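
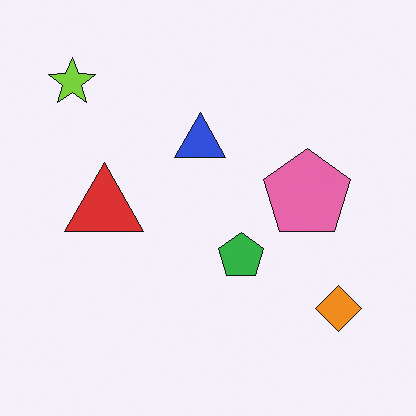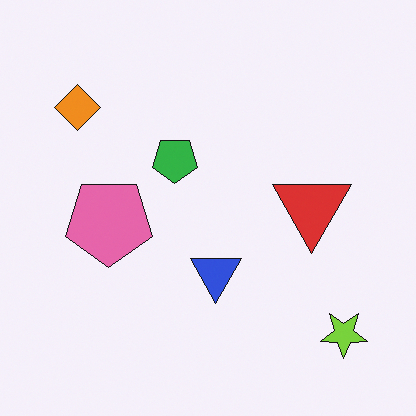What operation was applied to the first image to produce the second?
The transformation is: rotated 180°.

The lime star sits in the top-left of the first image and the bottom-right of the second — consistent with a whole-image 180° rotation.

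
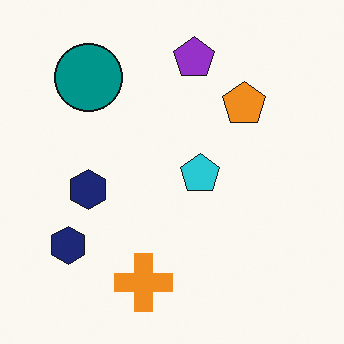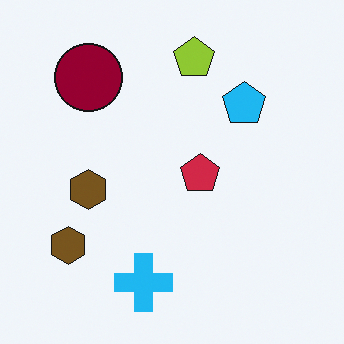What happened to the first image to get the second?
It was hue-shifted through roughly half the color wheel.

Every shape's color has rotated by the same amount around the hue wheel — a uniform hue shift.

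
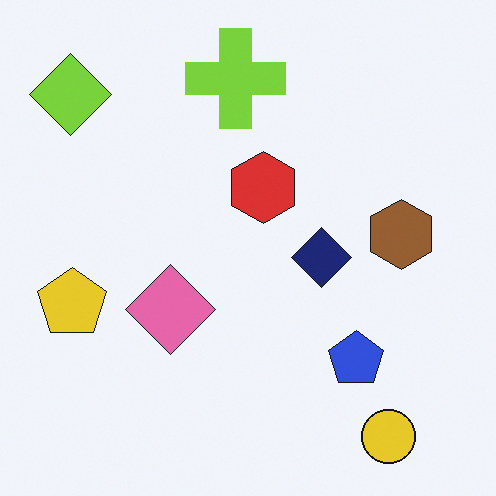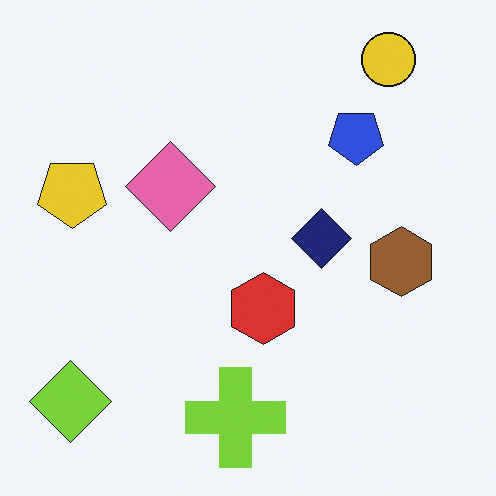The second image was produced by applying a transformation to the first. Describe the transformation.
Flipped vertically (top ↔ bottom).

The yellow circle is in the bottom-right of the first image and the top-right of the second — shapes on opposite sides of the horizontal midline have swapped in a mirror flip.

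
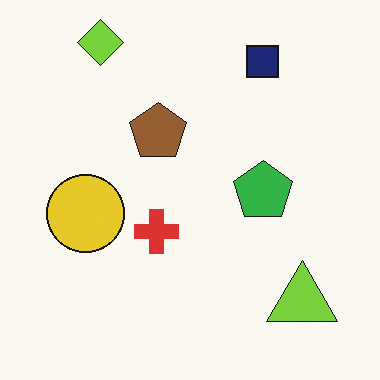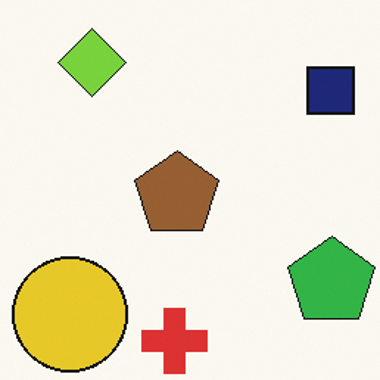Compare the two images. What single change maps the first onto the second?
The image was cropped slightly and scaled back up.

The visible shapes are larger and the field of view is narrower; shapes near the original edges may be partly or wholly outside the frame — a crop-and-rescale.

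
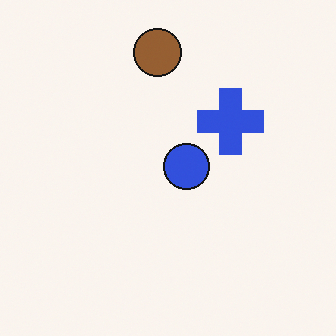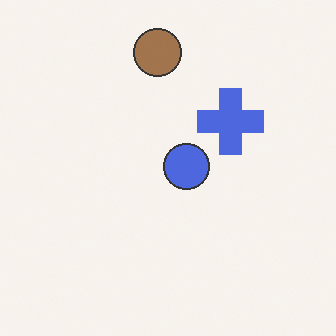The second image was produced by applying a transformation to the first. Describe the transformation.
It was given slightly reduced contrast.

Tones are pushed toward mid-grey across the whole image — a global contrast change.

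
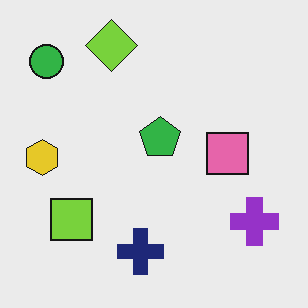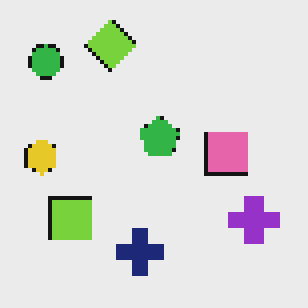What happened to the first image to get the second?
This is the original image mildly pixelated.

Shapes are reduced to large square blocks; fine edges and outlines are lost — a downscale-then-upscale (mosaic) effect.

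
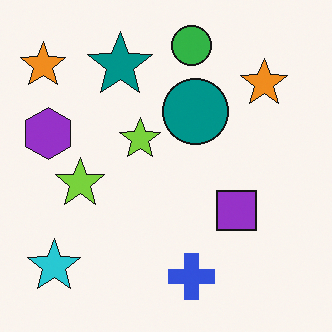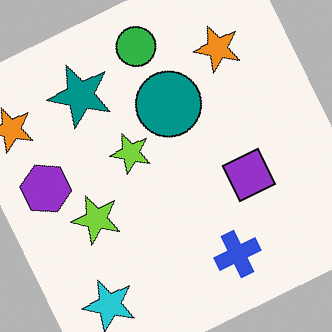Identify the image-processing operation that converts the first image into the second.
Rotated counter-clockwise by a clearly visible amount.

Every shape is tilted by the same angle and the image corners show triangular fill wedges — a whole-image rotation by a non-right angle.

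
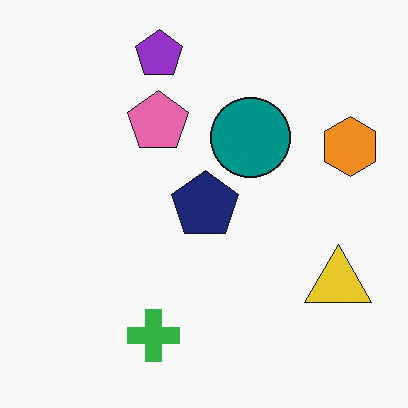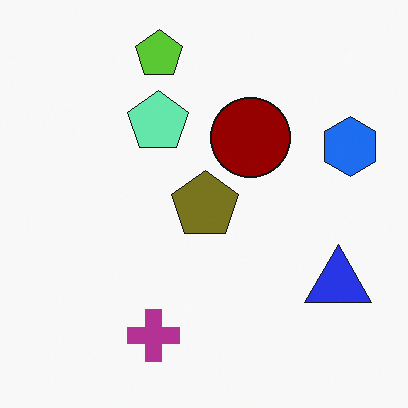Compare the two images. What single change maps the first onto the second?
The image was hue-shifted by a large amount.

Every shape's color has rotated by the same amount around the hue wheel — a uniform hue shift.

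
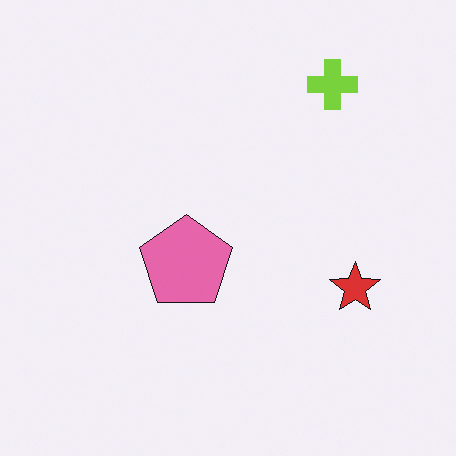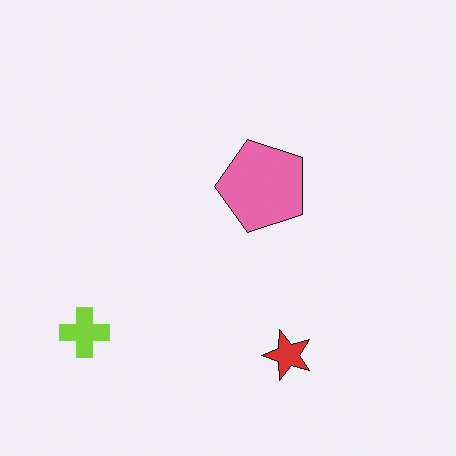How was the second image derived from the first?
It was transposed (reflected across the top-left ↔ bottom-right diagonal).

Shapes have swapped their row and column positions — what was in the top-right is now in the bottom-left — a diagonal reflection.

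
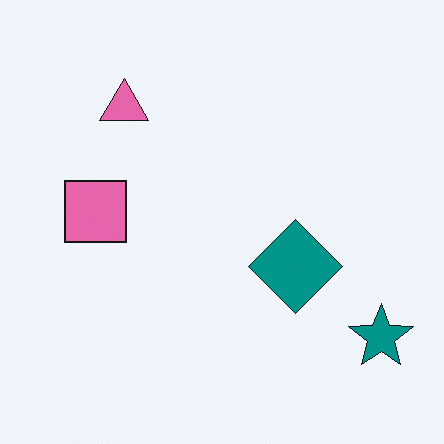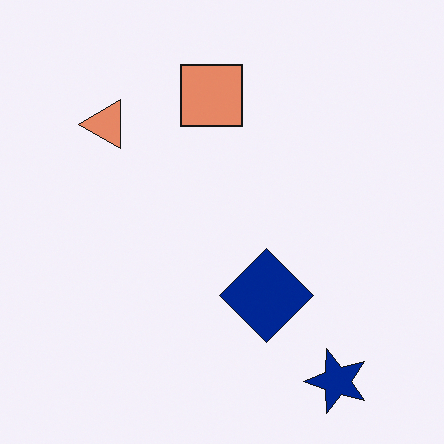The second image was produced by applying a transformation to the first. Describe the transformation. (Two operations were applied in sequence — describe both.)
Transposed (reflected across the top-left ↔ bottom-right diagonal), then hue-shifted slightly.

Shapes have swapped their row and column positions — what was in the top-right is now in the bottom-left — a diagonal reflection. Every shape's color has rotated by the same amount around the hue wheel — a uniform hue shift.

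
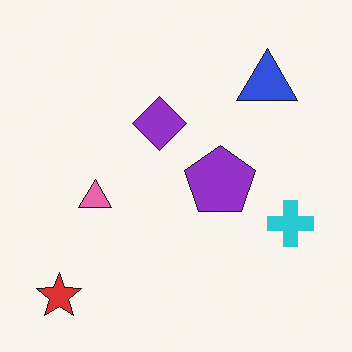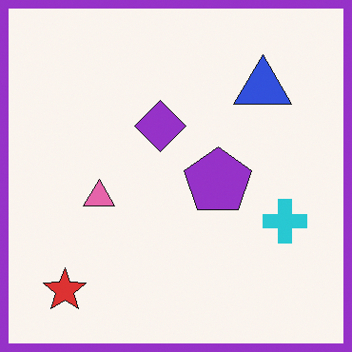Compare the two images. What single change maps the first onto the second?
The image was framed with a purple border.

A solid purple frame runs around the edge of the second image, with the content slightly shrunk inside it.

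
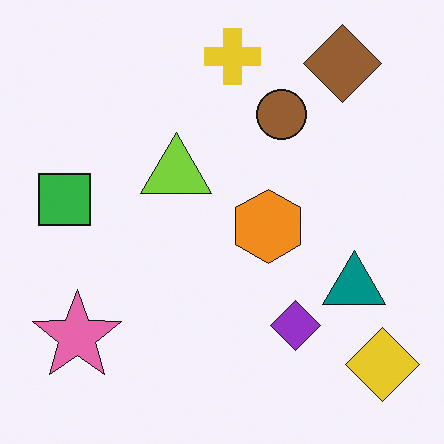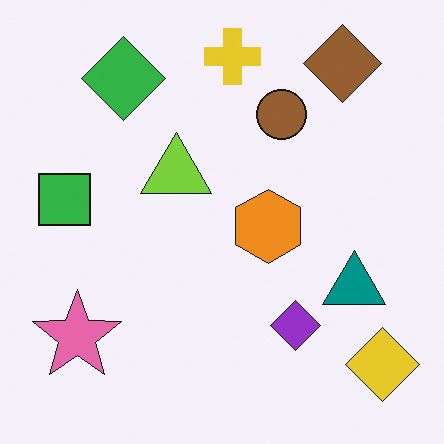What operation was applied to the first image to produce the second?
This is the original image overlaid with an additional green diamond.

A green diamond appears in the second image that is absent from the first.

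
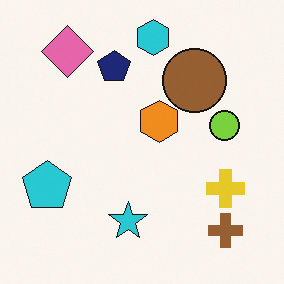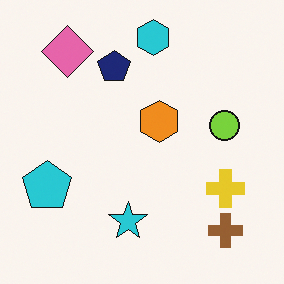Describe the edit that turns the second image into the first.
The transformation is: overlaid with an additional brown circle.

A brown circle appears in the first image that is absent from the second.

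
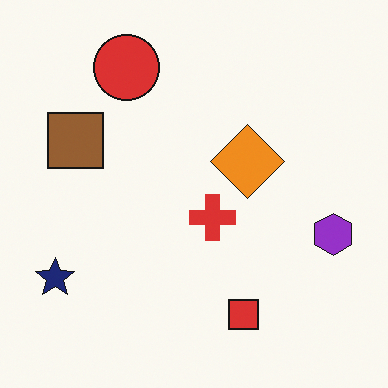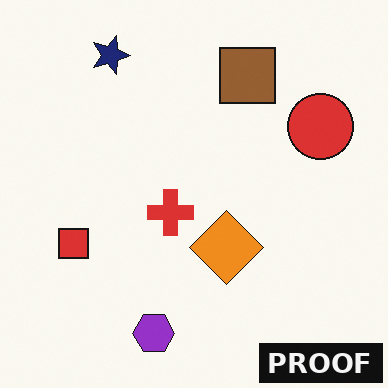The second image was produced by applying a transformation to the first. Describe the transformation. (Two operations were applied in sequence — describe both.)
This is the original image rotated 90° clockwise, then watermarked with the text "PROOF" in the lower-right corner.

The navy star sits in the bottom-left of the first image and the top-left of the second — consistent with a whole-image 90° clockwise rotation. A dark label reading "PROOF" appears in the lower-right corner.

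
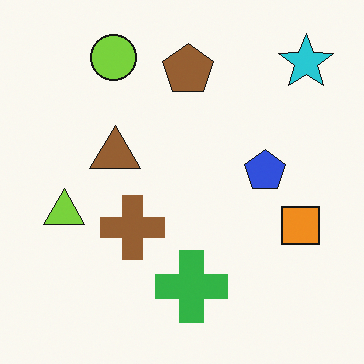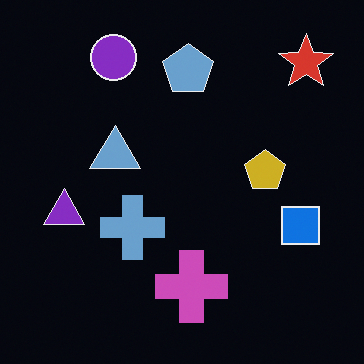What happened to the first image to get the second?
This is the original image color-inverted (negative).

The light background has become dark and every shape's color is its complement — a photographic negative.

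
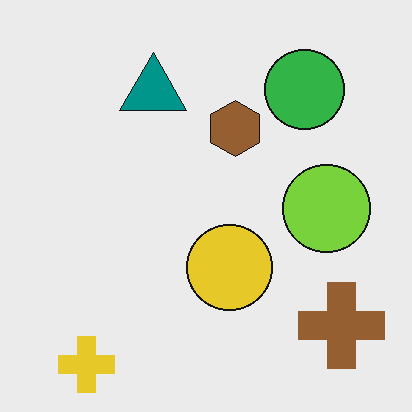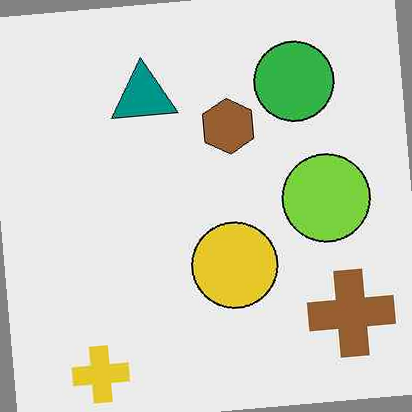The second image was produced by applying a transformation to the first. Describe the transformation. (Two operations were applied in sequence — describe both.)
This is the original image JPEG-compressed with visible artifacts, then rotated counter-clockwise by a few degrees.

Blocky 8×8 compression artifacts appear around shape edges and the flat background shows ringing — characteristic JPEG degradation. Every shape is tilted by the same angle and the image corners show triangular fill wedges — a whole-image rotation by a non-right angle.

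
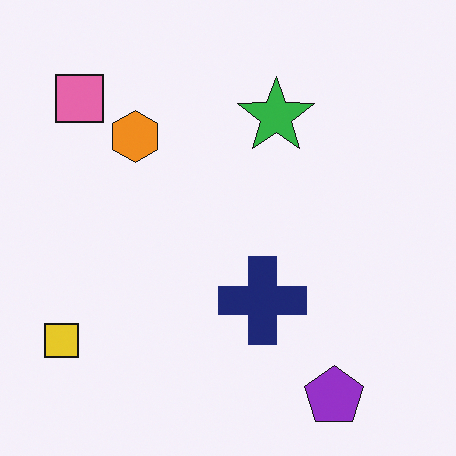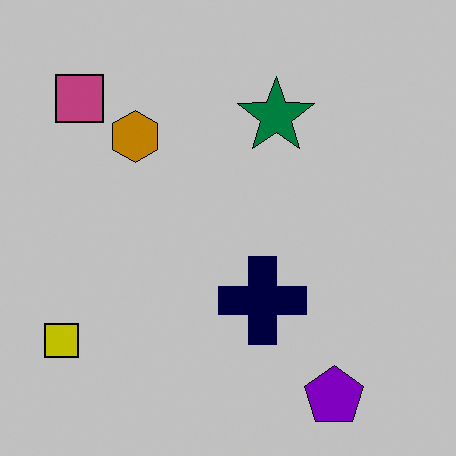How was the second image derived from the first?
The image was aggressively posterized.

Each flat color has snapped to a coarser quantized level — most visibly, the near-white background has dropped to a flat grey.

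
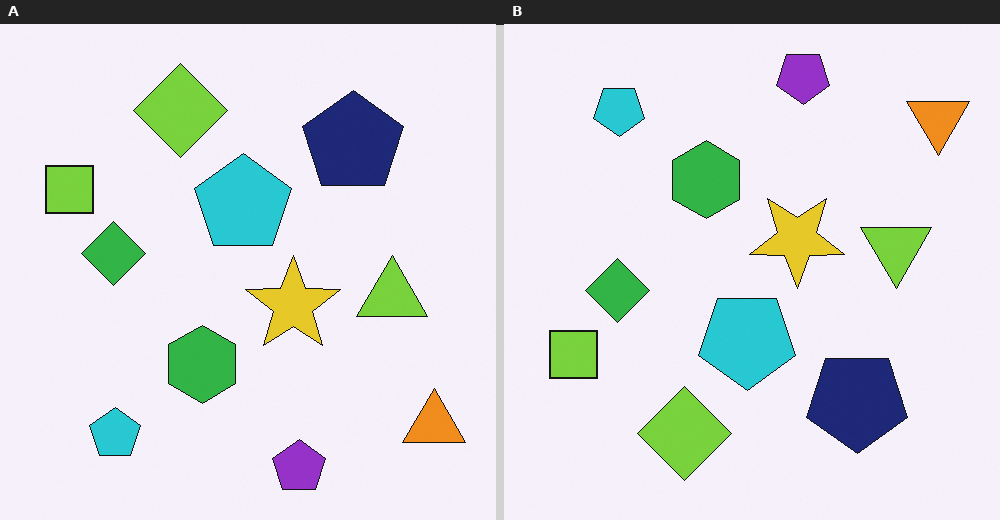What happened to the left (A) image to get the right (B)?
Flipped vertically (top ↔ bottom).

The purple pentagon is in the bottom of the left (A) image and the top of the right (B) — shapes on opposite sides of the horizontal midline have swapped in a mirror flip.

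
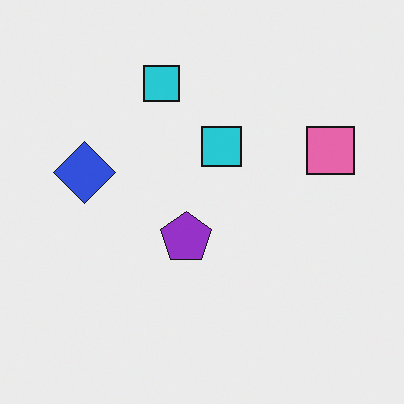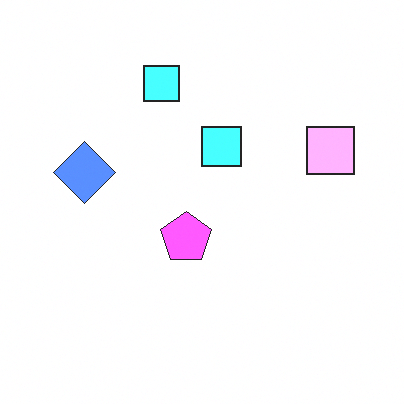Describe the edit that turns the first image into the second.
It was substantially brightened.

Every pixel — background and shapes alike — is uniformly brightened.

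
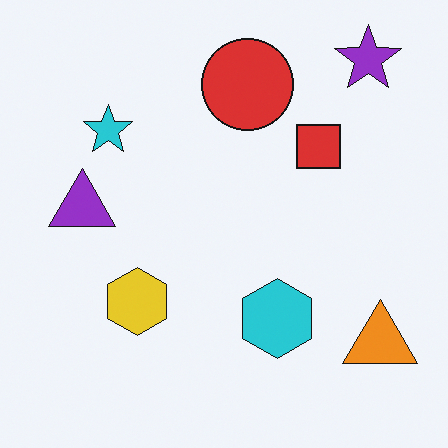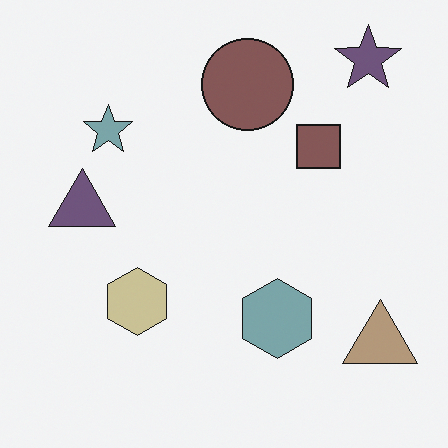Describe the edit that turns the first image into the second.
It was made much more muted (saturation change).

All colors are more muted and greyish — a global saturation change.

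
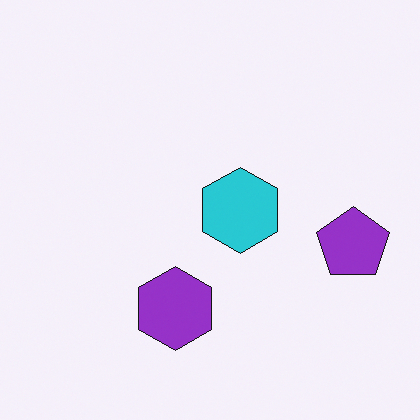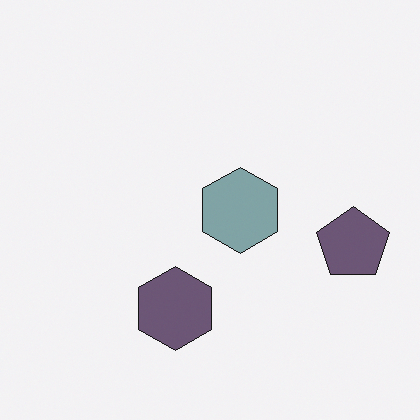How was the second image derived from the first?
The second image is the first made much more muted (saturation change).

All colors are more muted and greyish — a global saturation change.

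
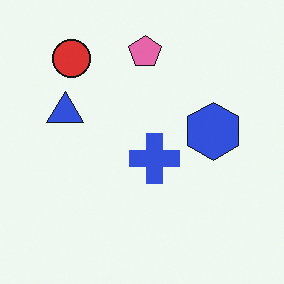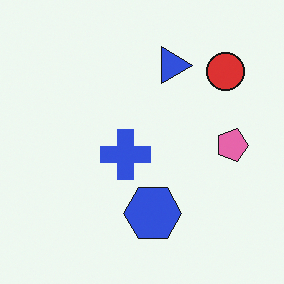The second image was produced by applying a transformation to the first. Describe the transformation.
It was rotated 90° clockwise.

The red circle sits in the top-left of the first image and the top-right of the second — consistent with a whole-image 90° clockwise rotation.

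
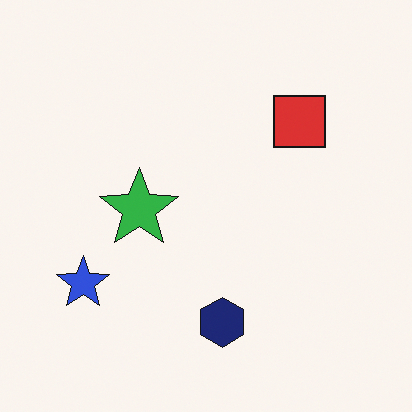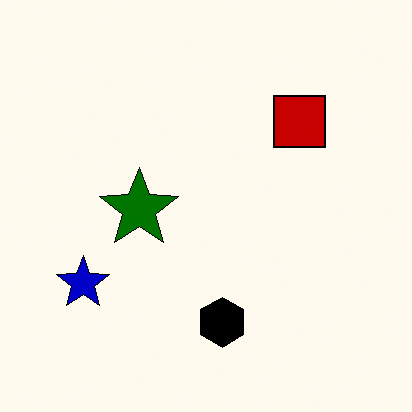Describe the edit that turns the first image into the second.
Boosted in contrast.

Tones are pushed away from mid-grey across the whole image — a global contrast change.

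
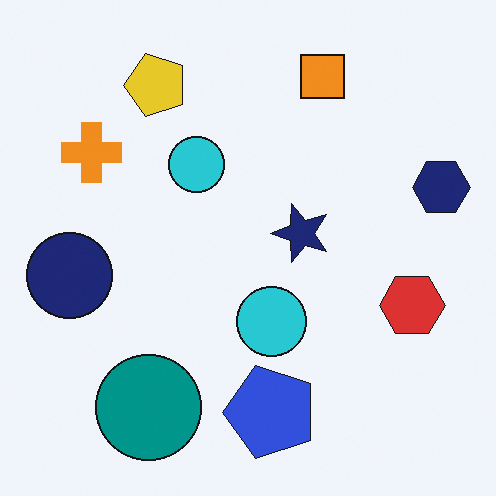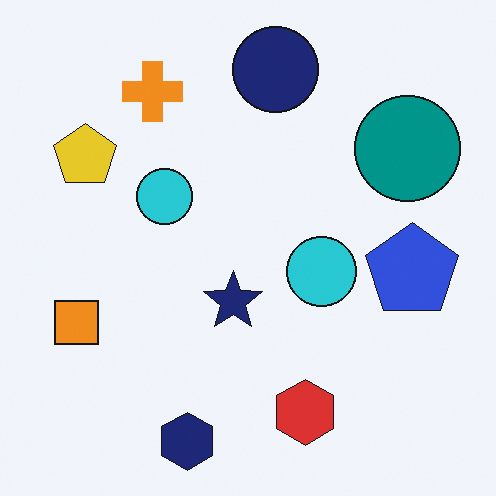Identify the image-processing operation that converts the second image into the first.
The first image is the second transposed (reflected across the top-left ↔ bottom-right diagonal).

Shapes have swapped their row and column positions — what was in the top-right is now in the bottom-left — a diagonal reflection.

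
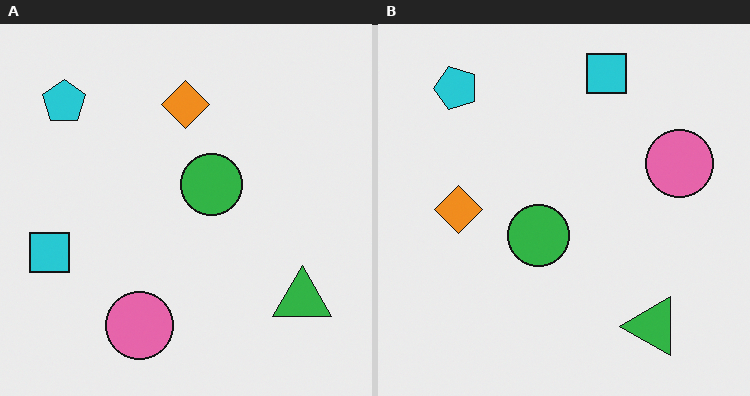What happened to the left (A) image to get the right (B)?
The transformation is: transposed (reflected across the top-left ↔ bottom-right diagonal).

Shapes have swapped their row and column positions — what was in the top-right is now in the bottom-left — a diagonal reflection.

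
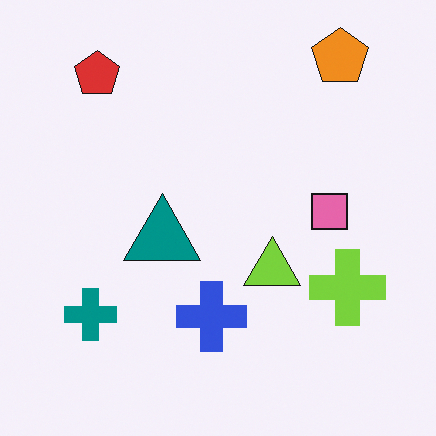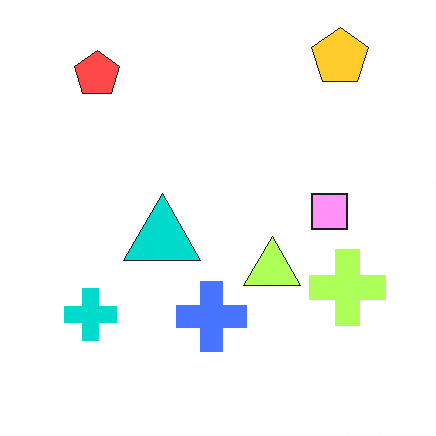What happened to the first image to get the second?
Noticeably brightened.

Every pixel — background and shapes alike — is uniformly brightened.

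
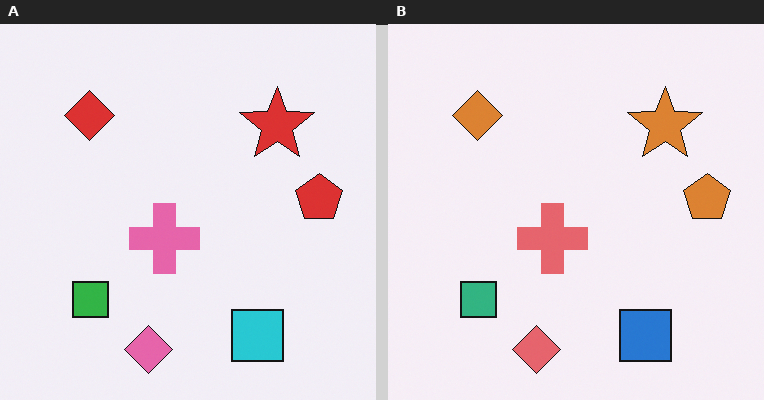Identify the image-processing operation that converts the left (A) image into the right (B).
The right (B) image is the left (A) hue-shifted by a small amount.

Every shape's color has rotated by the same amount around the hue wheel — a uniform hue shift.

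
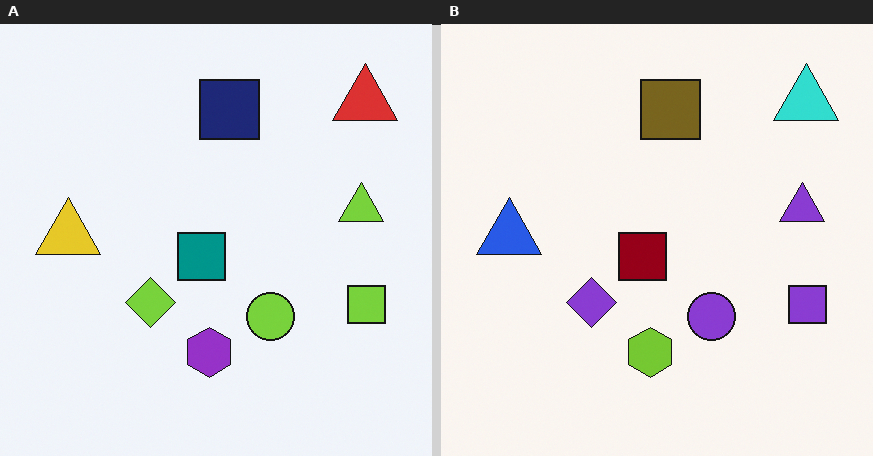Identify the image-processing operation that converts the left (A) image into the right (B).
The transformation is: hue-shifted through roughly half the color wheel.

Every shape's color has rotated by the same amount around the hue wheel — a uniform hue shift.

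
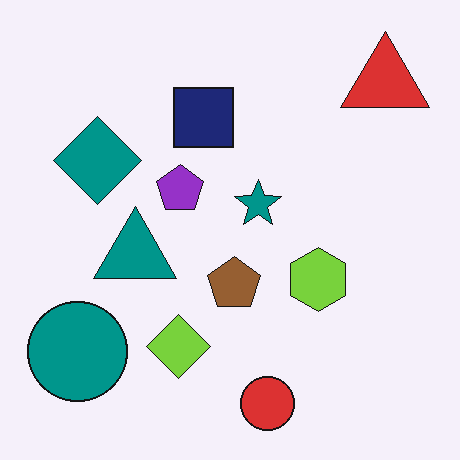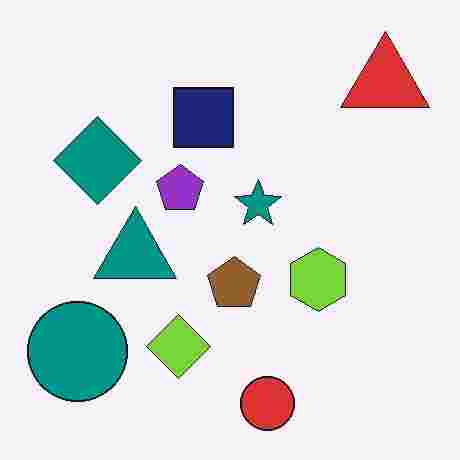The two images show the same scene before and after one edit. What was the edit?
The transformation is: degraded with heavy JPEG compression.

Blocky 8×8 compression artifacts appear around shape edges and the flat background shows ringing — characteristic JPEG degradation.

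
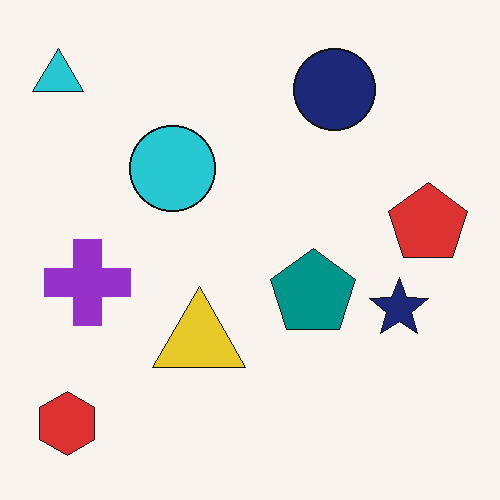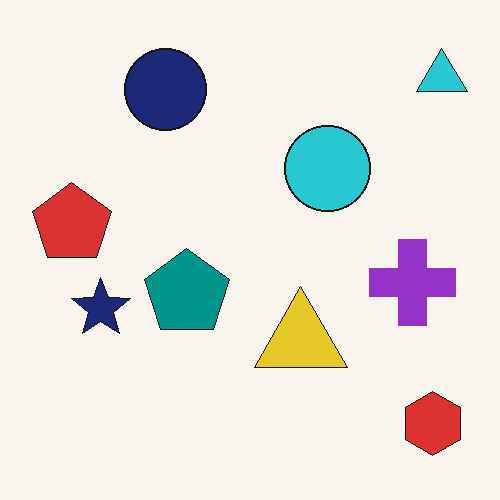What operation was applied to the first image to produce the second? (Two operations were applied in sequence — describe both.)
The image was flipped horizontally (left ↔ right), then JPEG-compressed with visible artifacts.

The cyan triangle is in the top-left of the first image and the top-right of the second — shapes on opposite sides of the vertical midline have swapped in a mirror flip. Blocky 8×8 compression artifacts appear around shape edges and the flat background shows ringing — characteristic JPEG degradation.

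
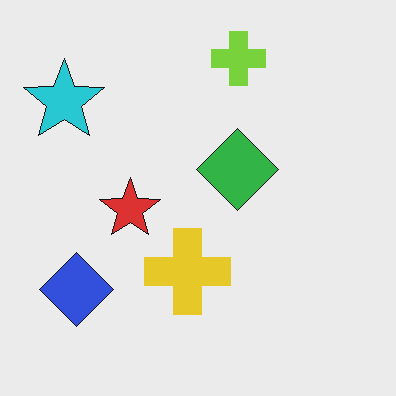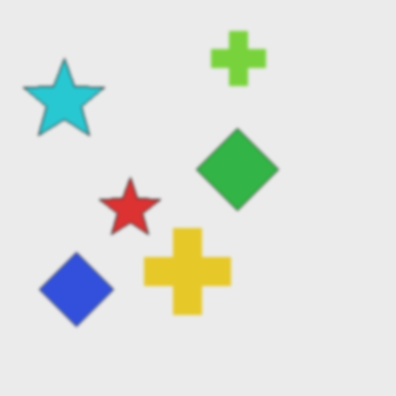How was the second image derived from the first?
Lightly blurred.

Shape edges and outlines are uniformly softened across the whole image.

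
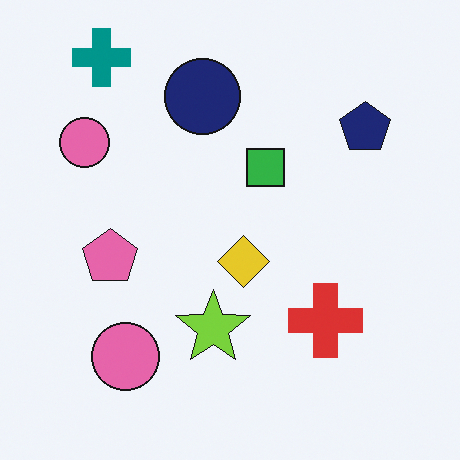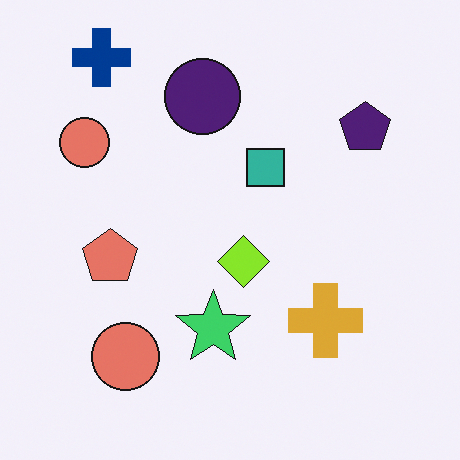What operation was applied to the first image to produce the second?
Hue-shifted by a small amount.

Every shape's color has rotated by the same amount around the hue wheel — a uniform hue shift.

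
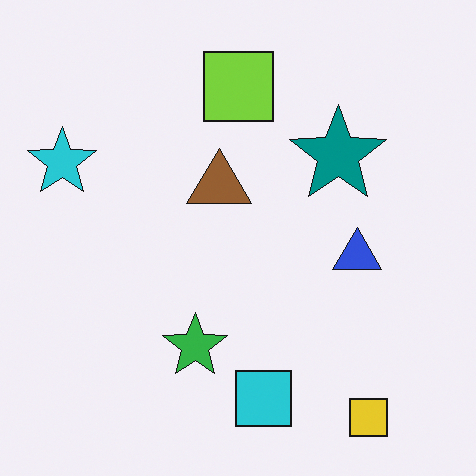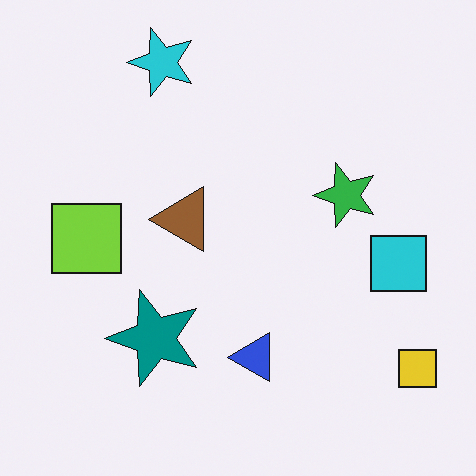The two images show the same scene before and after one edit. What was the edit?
Transposed (reflected across the top-left ↔ bottom-right diagonal).

Shapes have swapped their row and column positions — what was in the top-right is now in the bottom-left — a diagonal reflection.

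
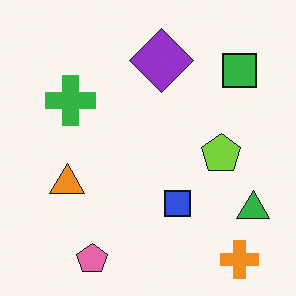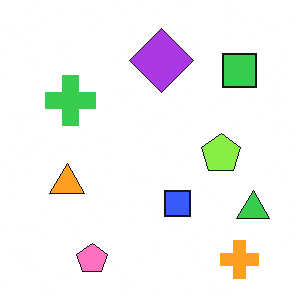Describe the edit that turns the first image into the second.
The transformation is: brightened a little.

Every pixel — background and shapes alike — is uniformly brightened.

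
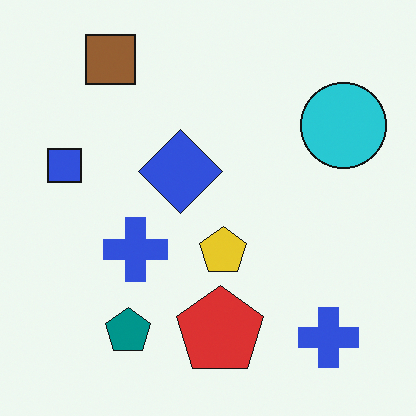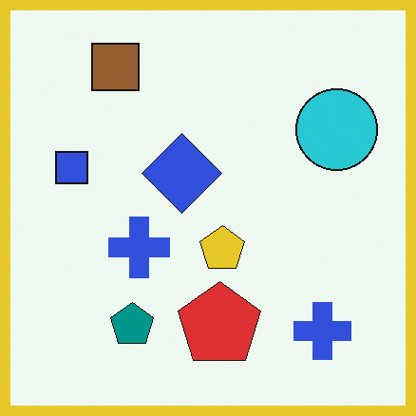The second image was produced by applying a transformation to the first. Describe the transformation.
The image was framed with a yellow border.

A solid yellow frame runs around the edge of the second image, with the content slightly shrunk inside it.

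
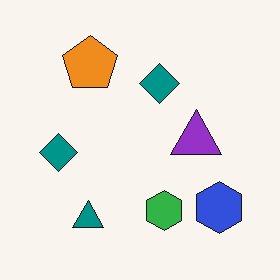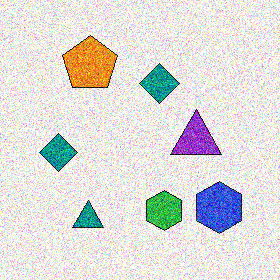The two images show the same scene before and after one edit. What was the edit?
Degraded with heavy additive noise.

Random speckle covers the whole image, including the flat background.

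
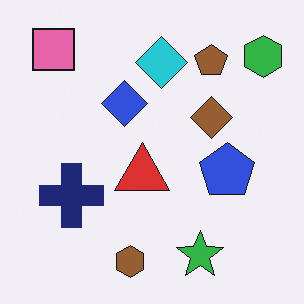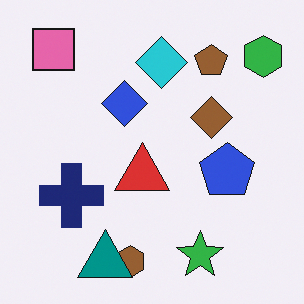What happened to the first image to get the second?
The image was overlaid with an additional teal triangle.

A teal triangle appears in the second image that is absent from the first.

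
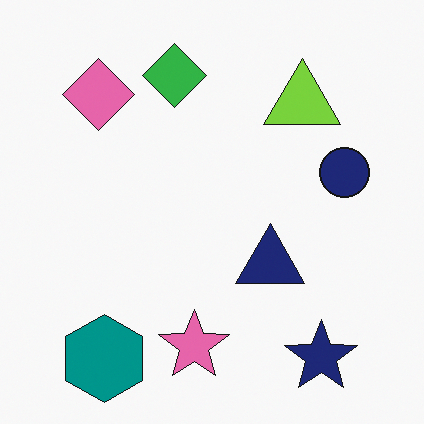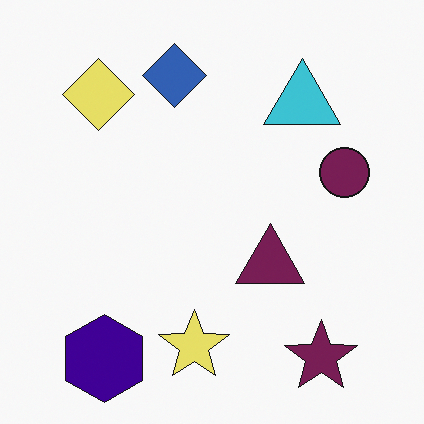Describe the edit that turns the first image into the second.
The second image is the first hue-shifted through roughly a third of the color wheel.

Every shape's color has rotated by the same amount around the hue wheel — a uniform hue shift.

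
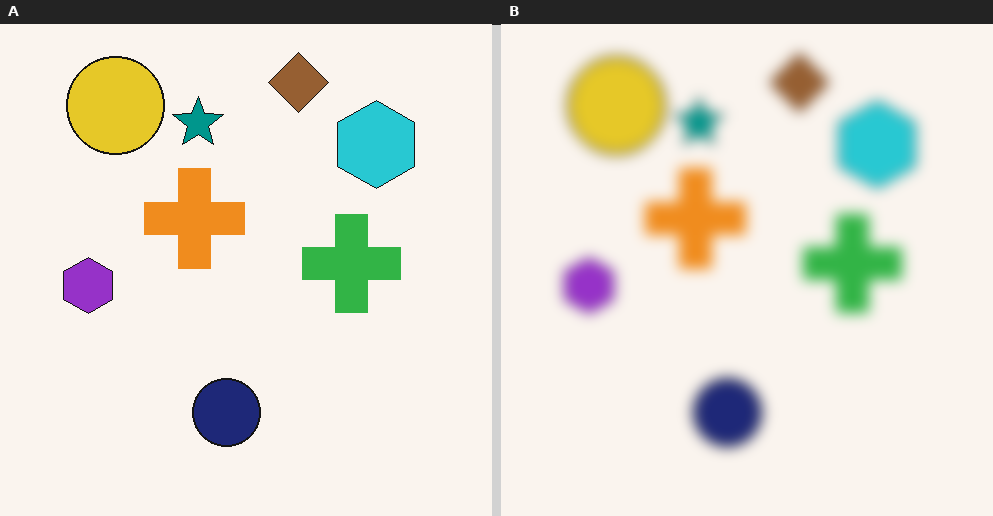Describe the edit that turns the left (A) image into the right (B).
The right (B) image is the left (A) heavily blurred.

Shape edges and outlines are uniformly softened across the whole image.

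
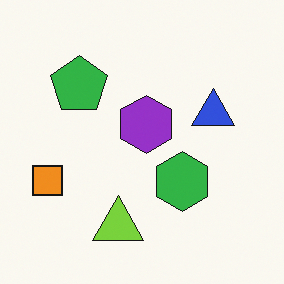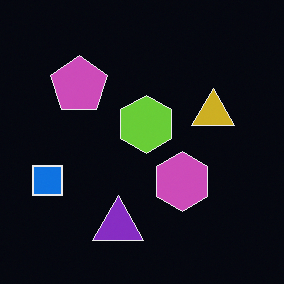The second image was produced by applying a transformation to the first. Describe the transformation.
This is the original image color-inverted (negative).

The light background has become dark and every shape's color is its complement — a photographic negative.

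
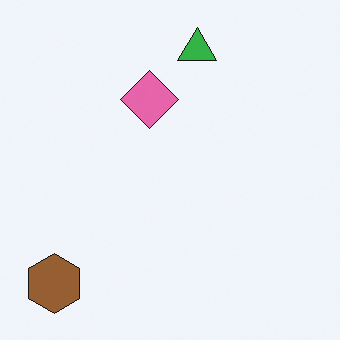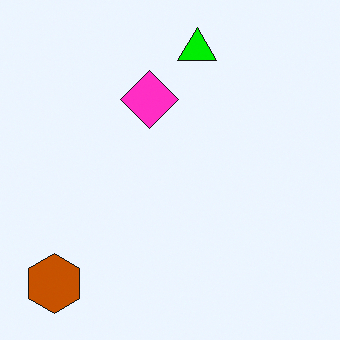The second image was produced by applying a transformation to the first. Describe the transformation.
The transformation is: made much more vivid (saturation change).

All colors are more vivid — a global saturation change.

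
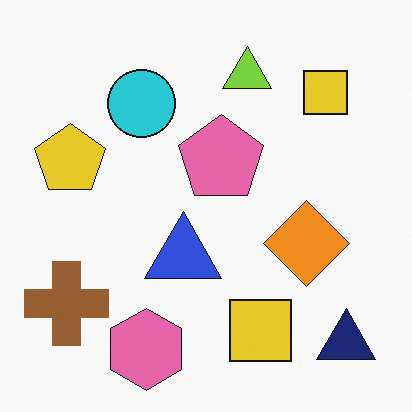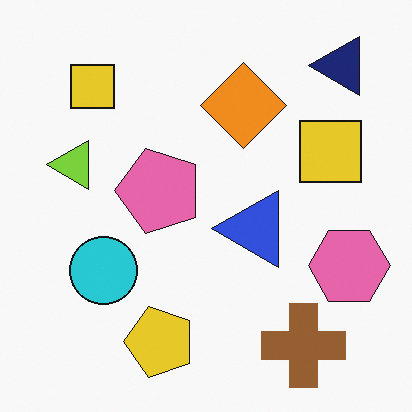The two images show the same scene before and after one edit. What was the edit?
The transformation is: rotated 90° counter-clockwise.

The navy triangle sits in the bottom-right of the first image and the top-right of the second — consistent with a whole-image 90° counter-clockwise rotation.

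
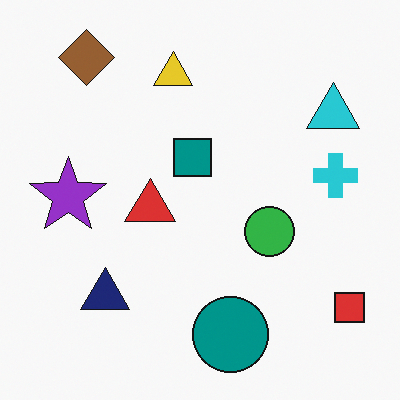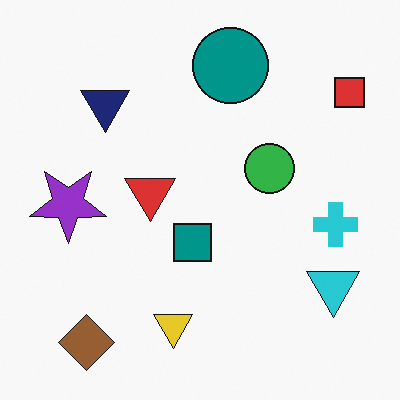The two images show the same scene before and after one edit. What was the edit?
The image was flipped vertically (top ↔ bottom).

The brown diamond is in the top-left of the first image and the bottom-left of the second — shapes on opposite sides of the horizontal midline have swapped in a mirror flip.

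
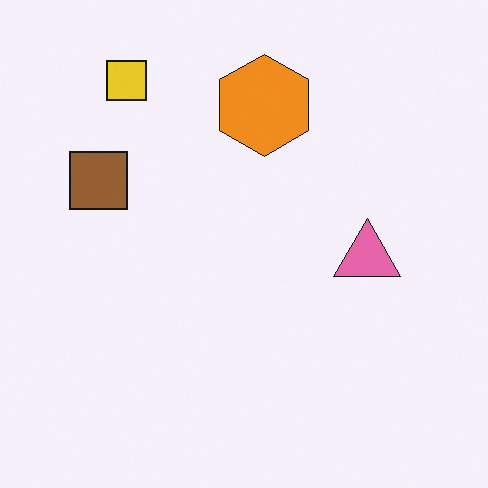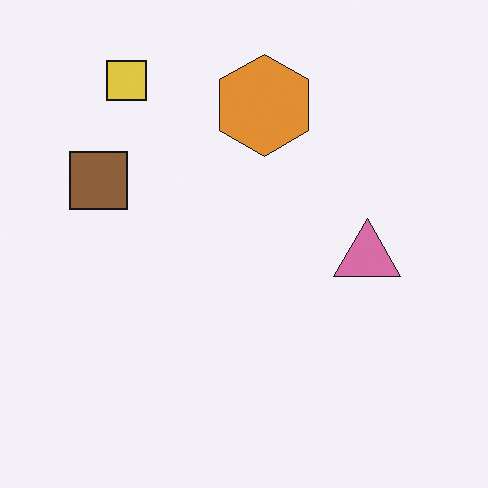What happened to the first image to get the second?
It was slightly desaturated.

All colors are more muted and greyish — a global saturation change.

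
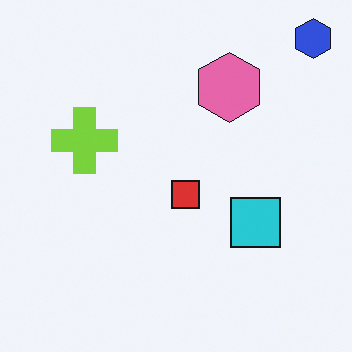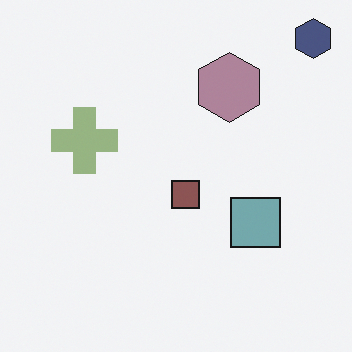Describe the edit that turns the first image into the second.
The image was heavily desaturated.

All colors are more muted and greyish — a global saturation change.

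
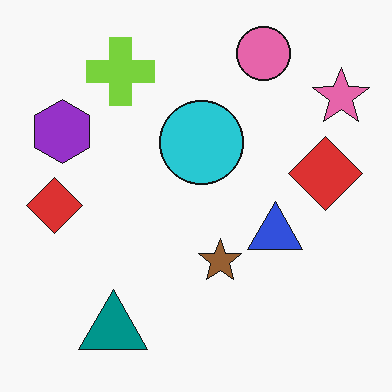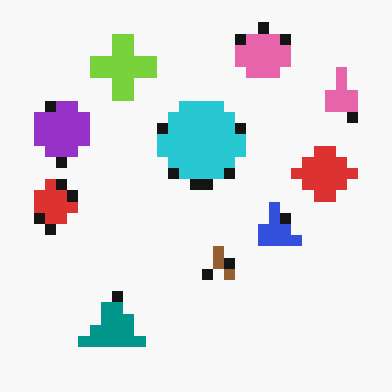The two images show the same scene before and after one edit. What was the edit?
Coarsely pixelated.

Shapes are reduced to large square blocks; fine edges and outlines are lost — a downscale-then-upscale (mosaic) effect.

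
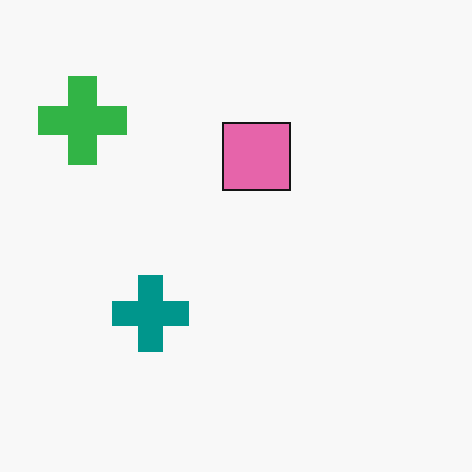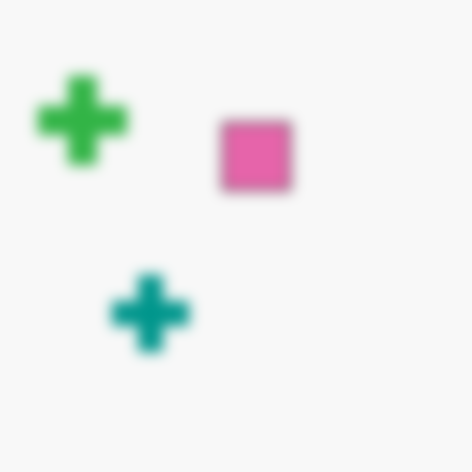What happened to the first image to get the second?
It was strongly gaussian-blurred.

Shape edges and outlines are uniformly softened across the whole image.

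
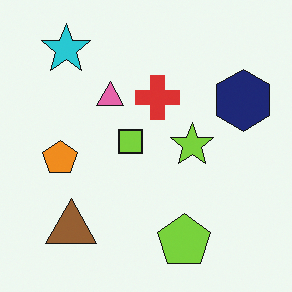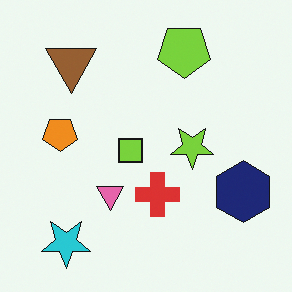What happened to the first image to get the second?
The second image is the first flipped vertically (top ↔ bottom).

The cyan star is in the top-left of the first image and the bottom-left of the second — shapes on opposite sides of the horizontal midline have swapped in a mirror flip.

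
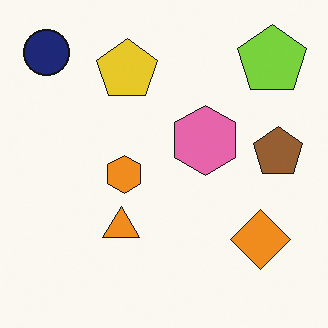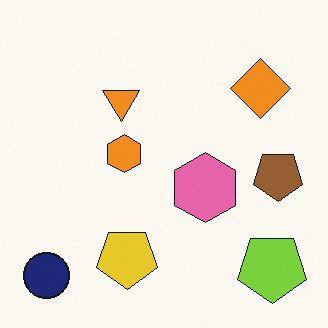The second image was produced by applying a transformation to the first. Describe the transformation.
Flipped vertically (top ↔ bottom).

The navy circle is in the top-left of the first image and the bottom-left of the second — shapes on opposite sides of the horizontal midline have swapped in a mirror flip.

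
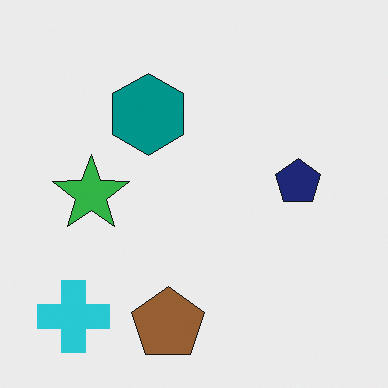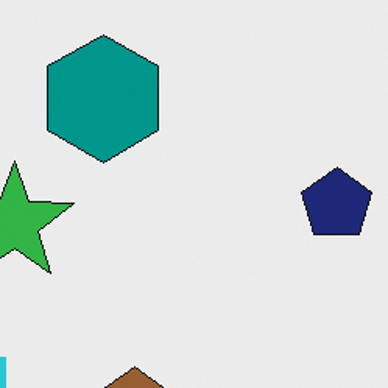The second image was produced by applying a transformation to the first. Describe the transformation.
This is the original image cropped slightly and scaled back up.

The visible shapes are larger and the field of view is narrower; shapes near the original edges may be partly or wholly outside the frame — a crop-and-rescale.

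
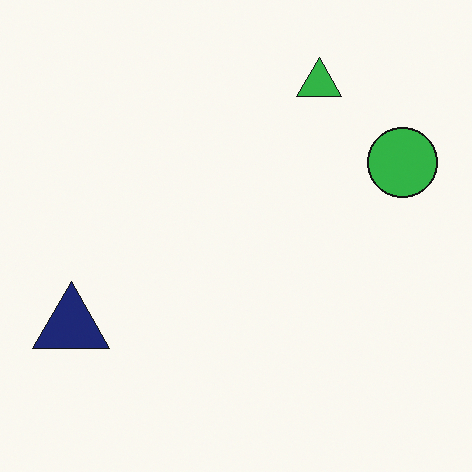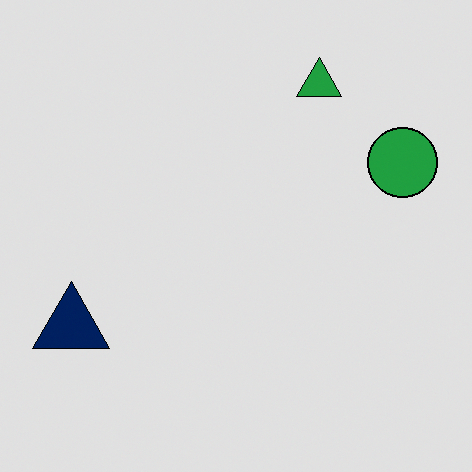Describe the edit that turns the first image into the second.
The second image is the first posterized to a reduced palette.

Each flat color has snapped to a coarser quantized level — most visibly, the near-white background has dropped to a flat grey.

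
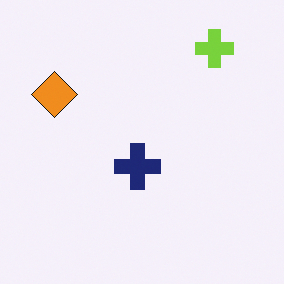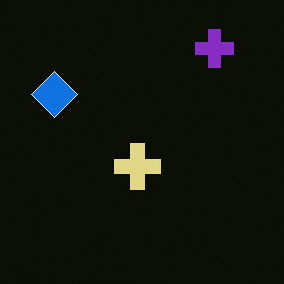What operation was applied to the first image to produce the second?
This is the original image color-inverted (negative).

The light background has become dark and every shape's color is its complement — a photographic negative.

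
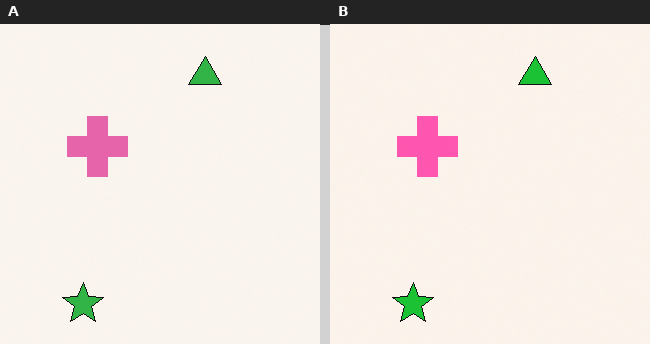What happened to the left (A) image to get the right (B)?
Slightly oversaturated.

All colors are more vivid — a global saturation change.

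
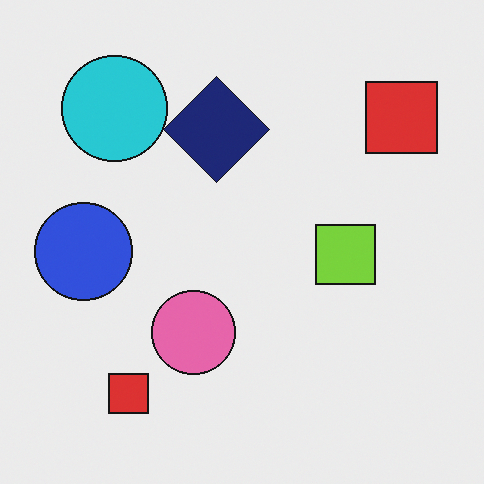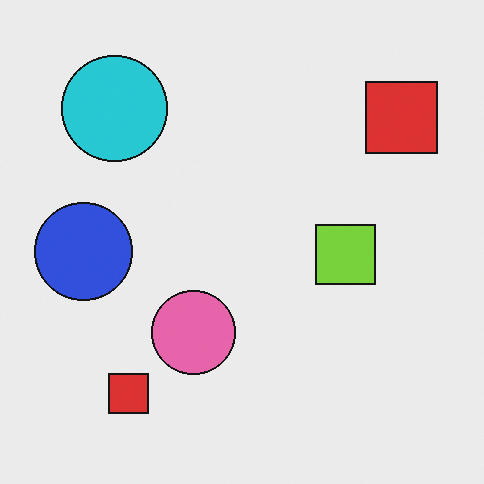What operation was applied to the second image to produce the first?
Overlaid with an additional navy diamond.

A navy diamond appears in the first image that is absent from the second.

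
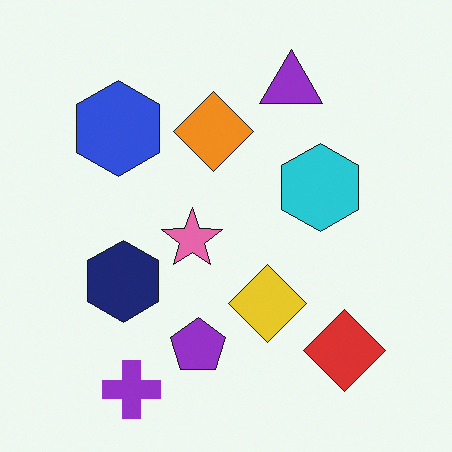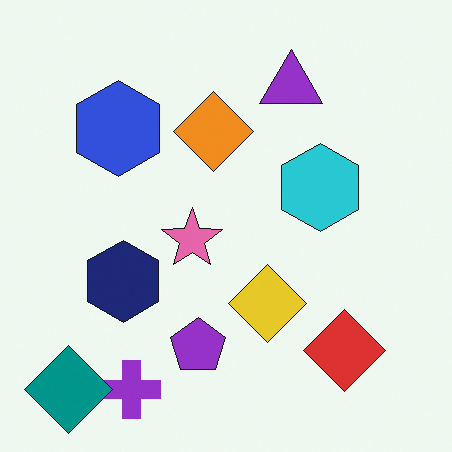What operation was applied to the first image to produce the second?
The transformation is: overlaid with an additional teal diamond.

A teal diamond appears in the second image that is absent from the first.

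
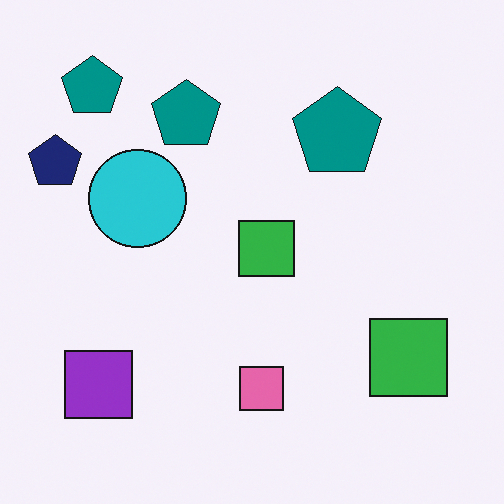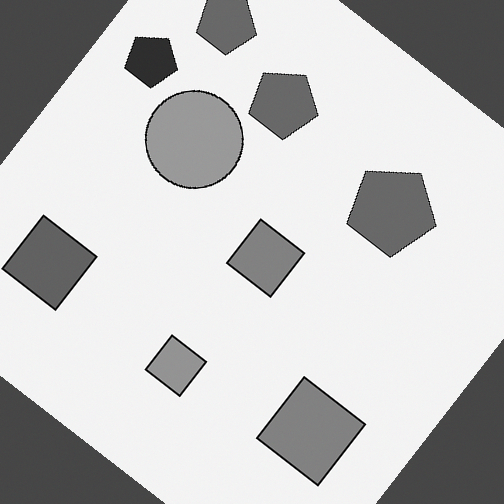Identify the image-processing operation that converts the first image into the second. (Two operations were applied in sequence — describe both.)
This is the original image converted to grayscale, then rotated clockwise by a large amount — several tens of degrees.

All color is removed — every shape is now a shade of grey. Every shape is tilted by the same angle and the image corners show triangular fill wedges — a whole-image rotation by a non-right angle.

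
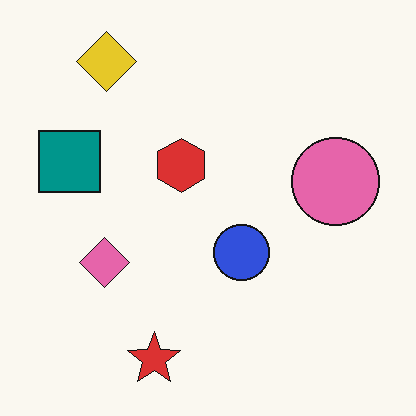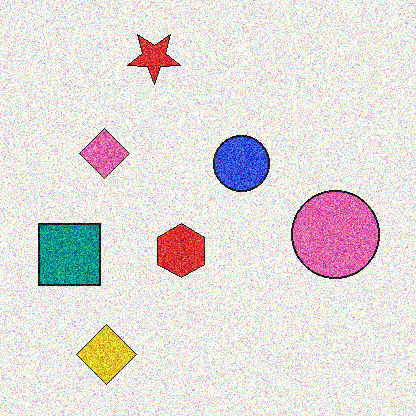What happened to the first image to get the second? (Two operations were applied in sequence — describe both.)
The second image is the first degraded with strong gaussian noise, then flipped vertically (top ↔ bottom).

Random speckle covers the whole image, including the flat background. The red star is in the bottom of the first image and the top of the second — shapes on opposite sides of the horizontal midline have swapped in a mirror flip.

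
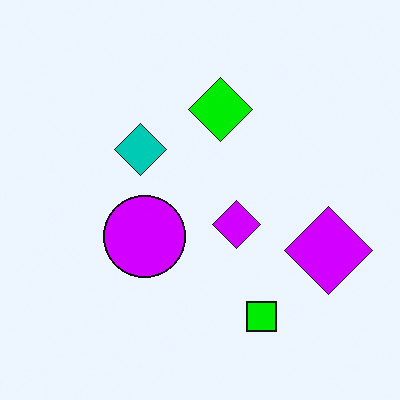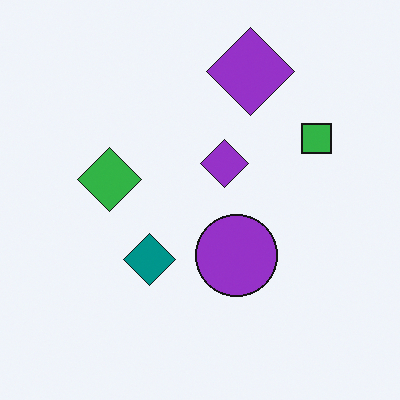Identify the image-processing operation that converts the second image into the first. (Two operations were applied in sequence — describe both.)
It was heavily oversaturated, then rotated 90° clockwise.

All colors are more vivid — a global saturation change. The green square sits in the right of the second image and the bottom of the first — consistent with a whole-image 90° clockwise rotation.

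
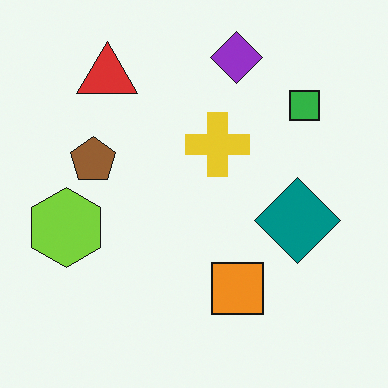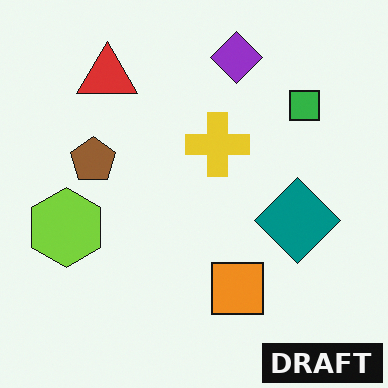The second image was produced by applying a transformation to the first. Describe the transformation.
This is the original image watermarked with the text "DRAFT" in the lower-right corner.

A dark label reading "DRAFT" appears in the lower-right corner.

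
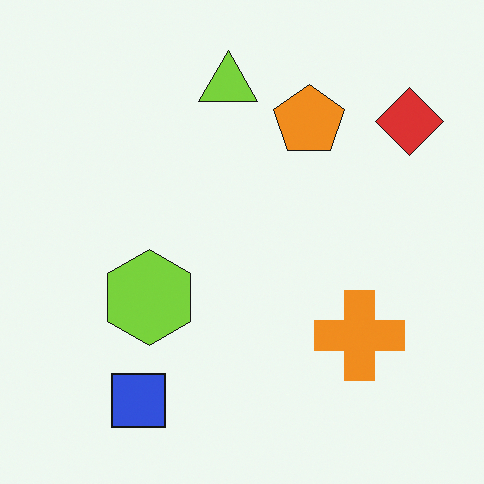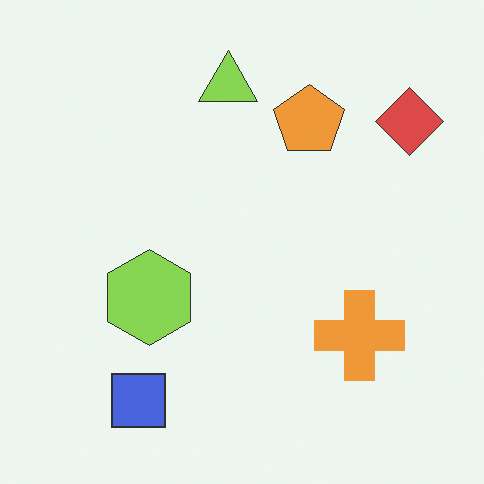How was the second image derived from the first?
The image was given slightly reduced contrast.

Tones are pushed toward mid-grey across the whole image — a global contrast change.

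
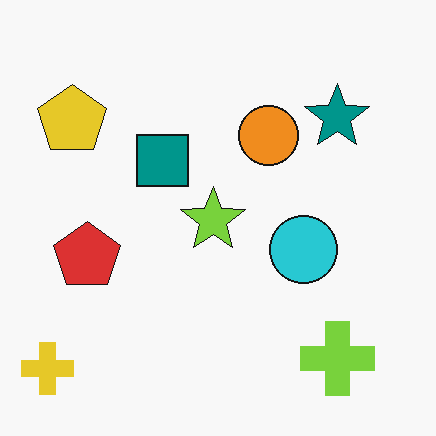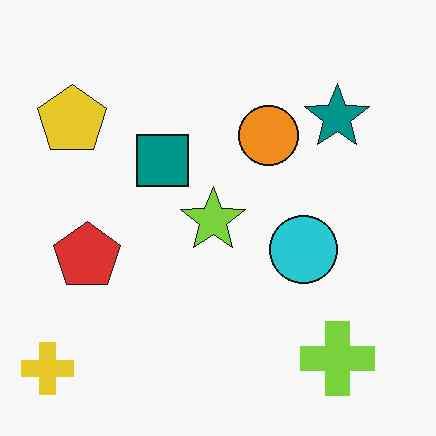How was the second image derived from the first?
It was JPEG-compressed with visible artifacts.

Blocky 8×8 compression artifacts appear around shape edges and the flat background shows ringing — characteristic JPEG degradation.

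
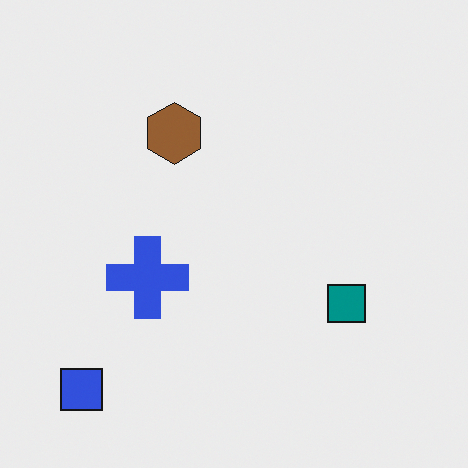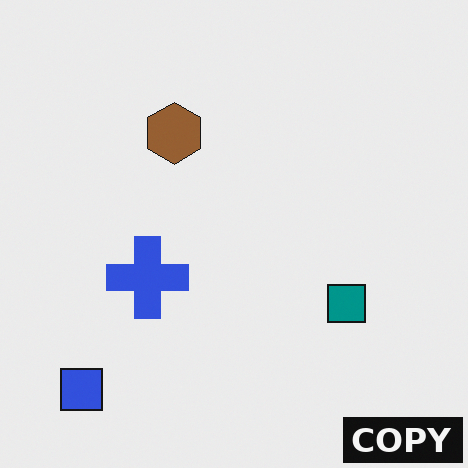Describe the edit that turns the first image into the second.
The second image is the first watermarked with the text "COPY" in the lower-right corner.

A dark label reading "COPY" appears in the lower-right corner.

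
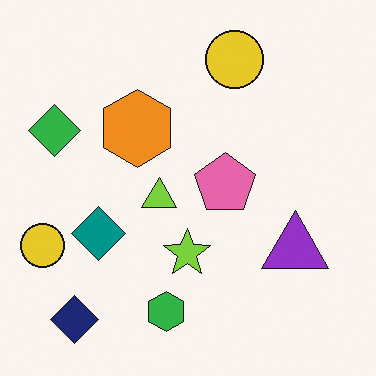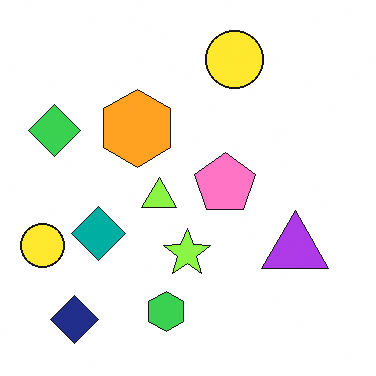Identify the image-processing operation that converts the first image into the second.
It was brightened a little.

Every pixel — background and shapes alike — is uniformly brightened.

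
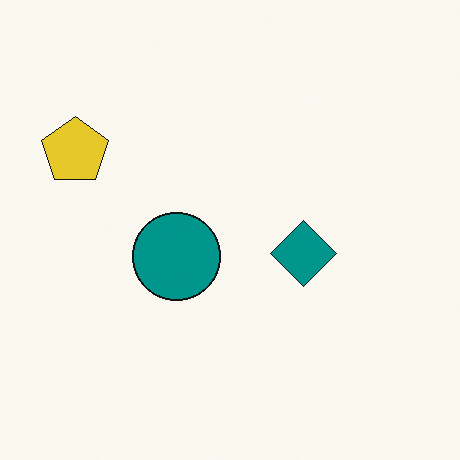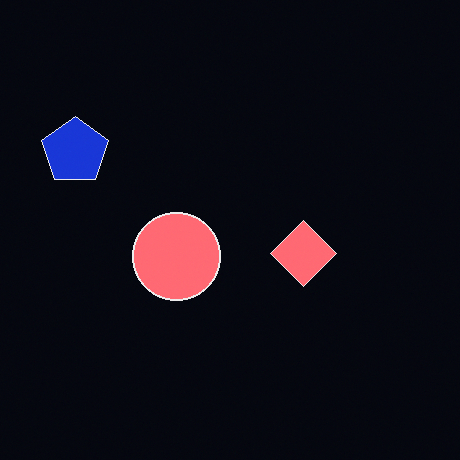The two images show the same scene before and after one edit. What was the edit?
The transformation is: color-inverted (negative).

The light background has become dark and every shape's color is its complement — a photographic negative.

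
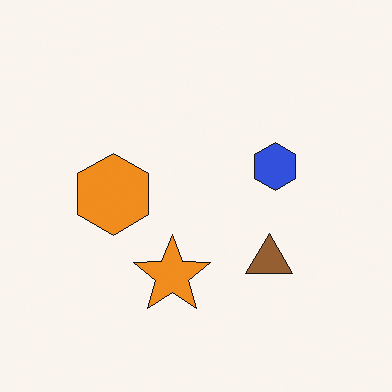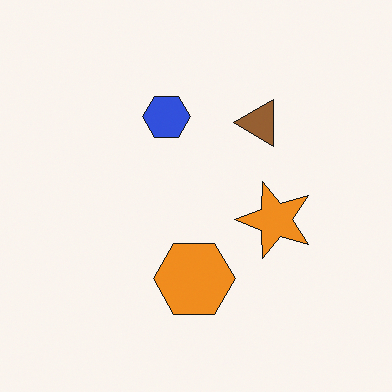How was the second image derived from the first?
The transformation is: rotated 90° counter-clockwise.

The brown triangle sits in the right of the first image and the top of the second — consistent with a whole-image 90° counter-clockwise rotation.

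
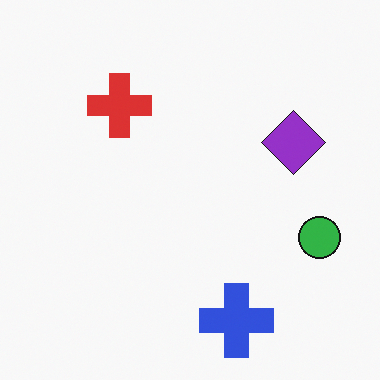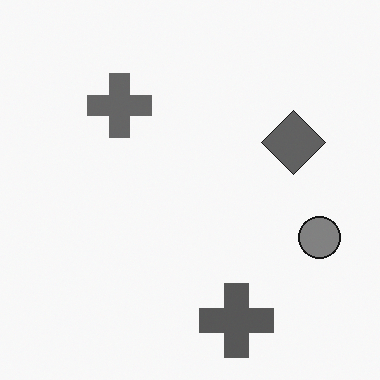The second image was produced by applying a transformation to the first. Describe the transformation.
The second image is the first converted to grayscale.

All color is removed — every shape is now a shade of grey.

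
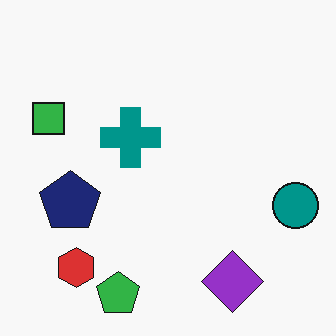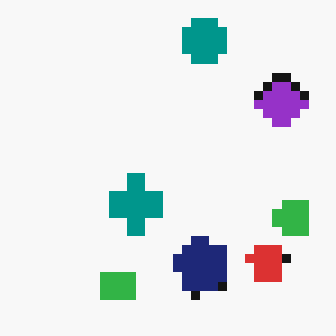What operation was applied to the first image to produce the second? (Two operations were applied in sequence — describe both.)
It was rotated 90° counter-clockwise, then coarsely pixelated.

The green pentagon sits in the bottom of the first image and the right of the second — consistent with a whole-image 90° counter-clockwise rotation. Shapes are reduced to large square blocks; fine edges and outlines are lost — a downscale-then-upscale (mosaic) effect.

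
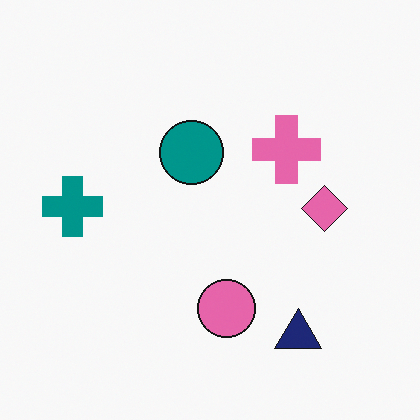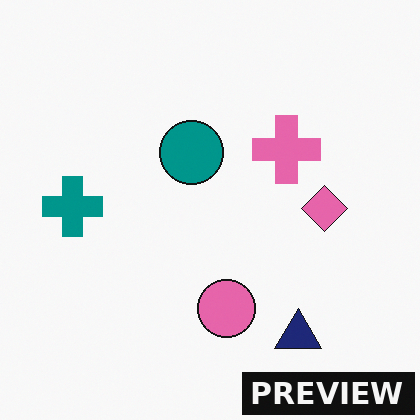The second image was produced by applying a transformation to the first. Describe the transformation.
The image was watermarked with the text "PREVIEW" in the lower-right corner.

A dark label reading "PREVIEW" appears in the lower-right corner.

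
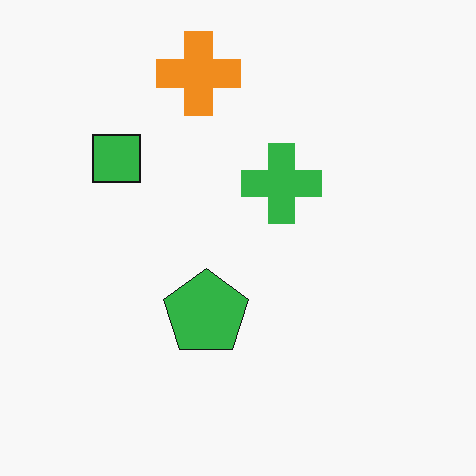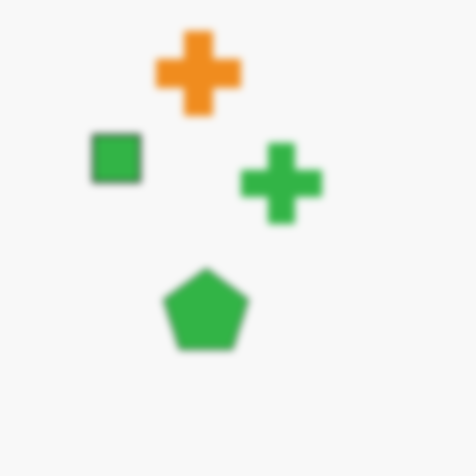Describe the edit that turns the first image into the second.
This is the original image noticeably gaussian-blurred.

Shape edges and outlines are uniformly softened across the whole image.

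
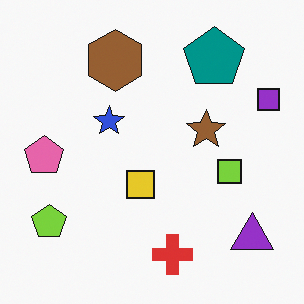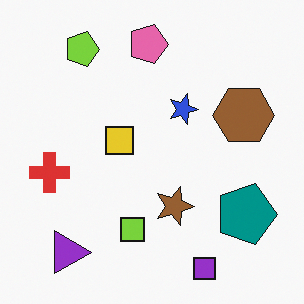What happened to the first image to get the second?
The image was rotated 90° clockwise.

The purple triangle sits in the bottom-right of the first image and the bottom-left of the second — consistent with a whole-image 90° clockwise rotation.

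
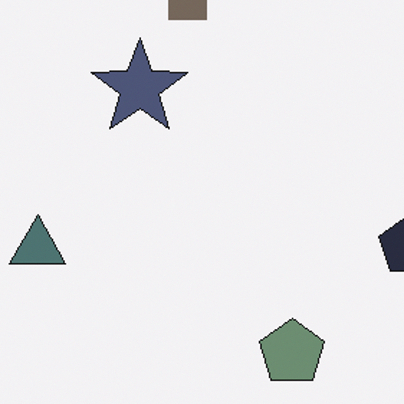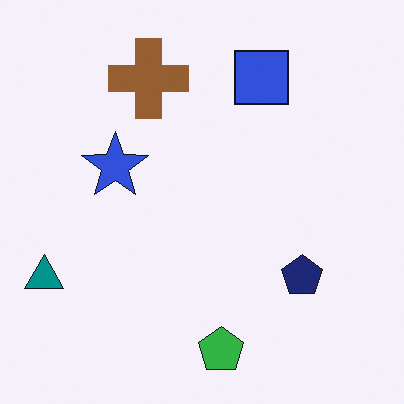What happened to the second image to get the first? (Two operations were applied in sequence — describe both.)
Cropped slightly and scaled back up, then made much more muted (saturation change).

The visible shapes are larger and the field of view is narrower; shapes near the original edges may be partly or wholly outside the frame — a crop-and-rescale. All colors are more muted and greyish — a global saturation change.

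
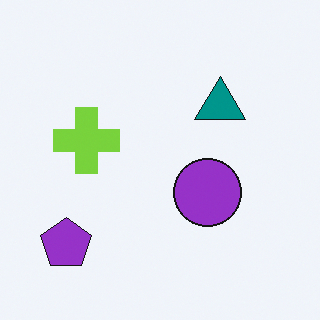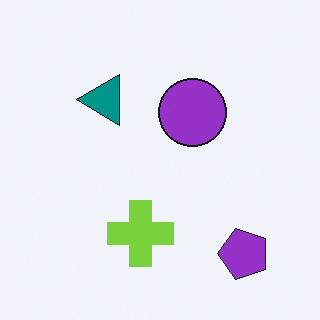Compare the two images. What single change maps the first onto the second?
This is the original image rotated 90° counter-clockwise.

The purple pentagon sits in the bottom-left of the first image and the bottom-right of the second — consistent with a whole-image 90° counter-clockwise rotation.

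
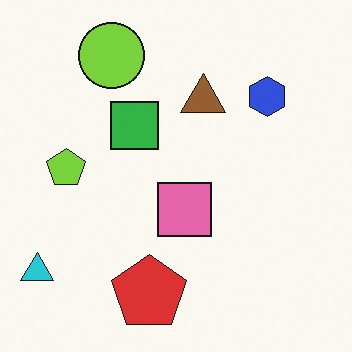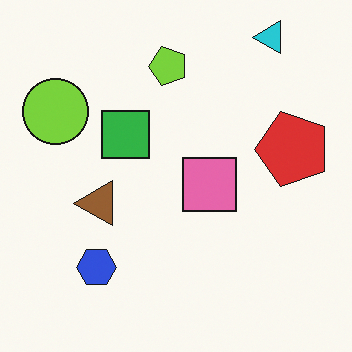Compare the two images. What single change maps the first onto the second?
Transposed (reflected across the top-left ↔ bottom-right diagonal).

Shapes have swapped their row and column positions — what was in the top-right is now in the bottom-left — a diagonal reflection.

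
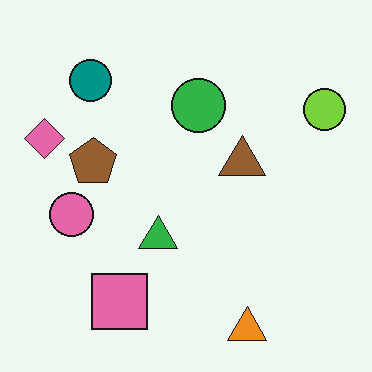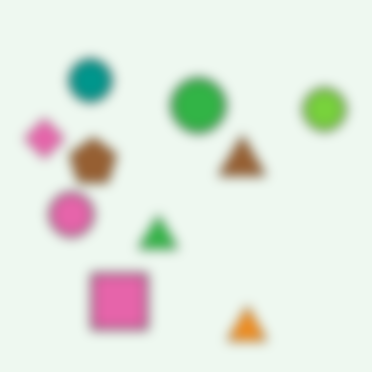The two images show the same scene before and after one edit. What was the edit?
This is the original image strongly gaussian-blurred.

Shape edges and outlines are uniformly softened across the whole image.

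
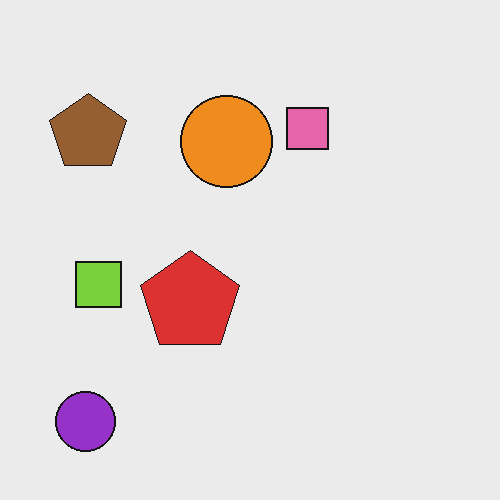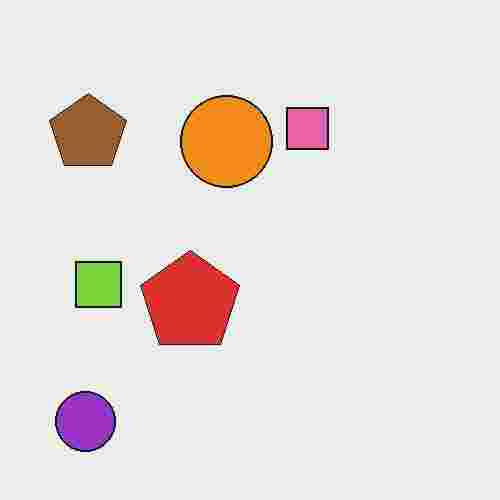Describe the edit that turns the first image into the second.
Heavily JPEG-compressed with obvious blocking artifacts.

Blocky 8×8 compression artifacts appear around shape edges and the flat background shows ringing — characteristic JPEG degradation.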